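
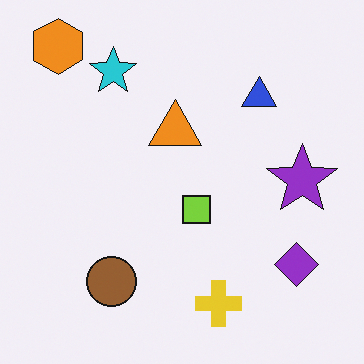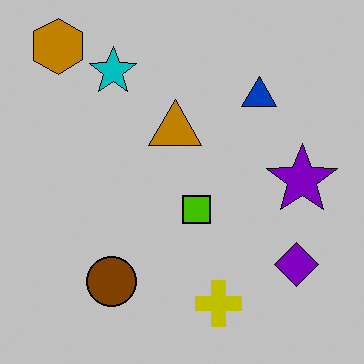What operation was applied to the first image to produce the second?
It was heavily posterized to just a handful of flat colors.

Each flat color has snapped to a coarser quantized level — most visibly, the near-white background has dropped to a flat grey.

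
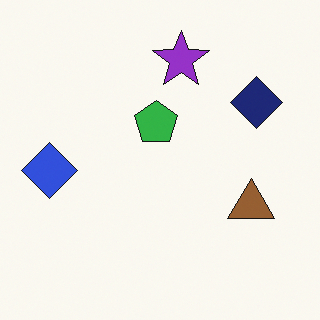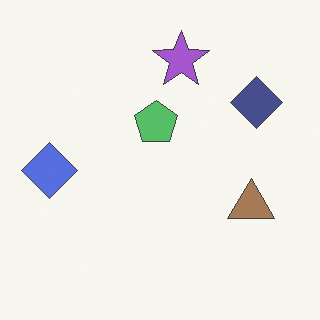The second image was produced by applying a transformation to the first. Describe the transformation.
Given slightly reduced contrast.

Tones are pushed toward mid-grey across the whole image — a global contrast change.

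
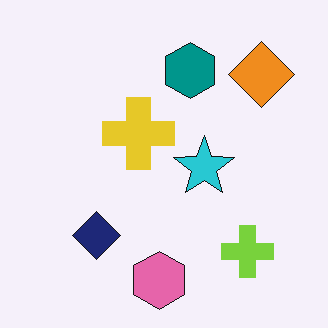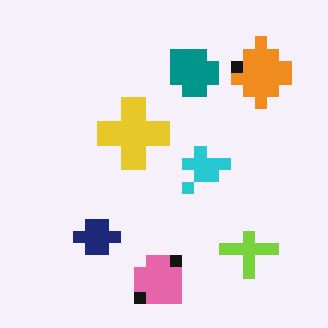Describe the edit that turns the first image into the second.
The transformation is: coarsely pixelated.

Shapes are reduced to large square blocks; fine edges and outlines are lost — a downscale-then-upscale (mosaic) effect.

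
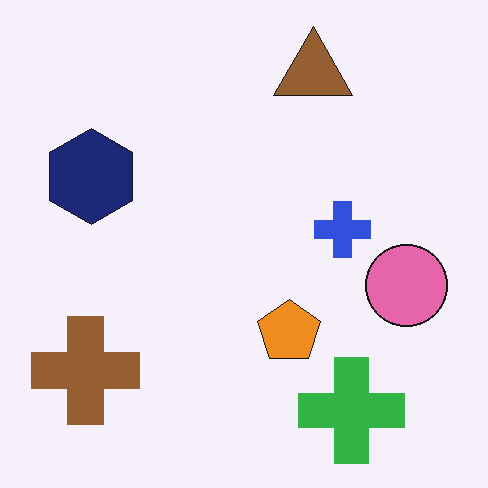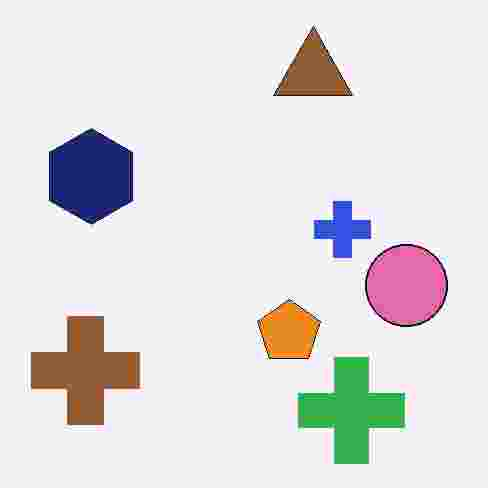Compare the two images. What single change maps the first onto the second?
The image was heavily JPEG-compressed with obvious blocking artifacts.

Blocky 8×8 compression artifacts appear around shape edges and the flat background shows ringing — characteristic JPEG degradation.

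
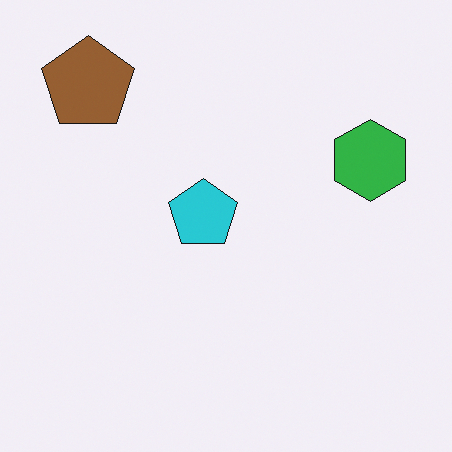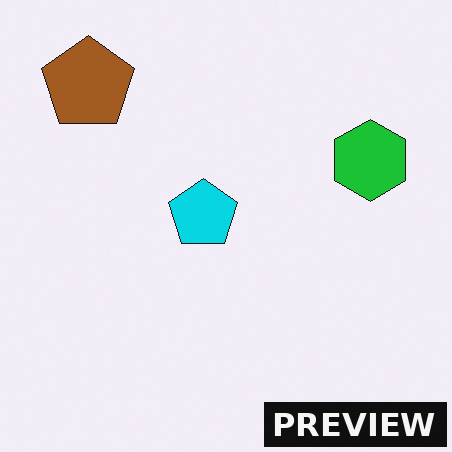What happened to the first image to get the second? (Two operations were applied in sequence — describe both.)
It was slightly oversaturated, then watermarked with the text "PREVIEW" in the lower-right corner.

All colors are more vivid — a global saturation change. A dark label reading "PREVIEW" appears in the lower-right corner.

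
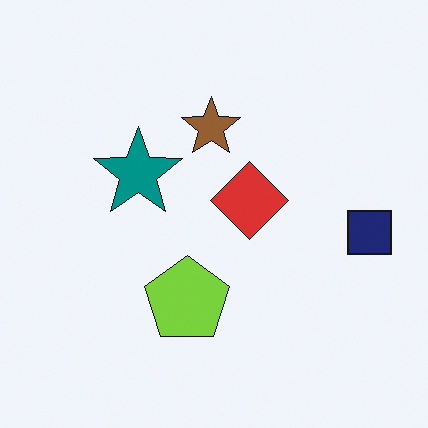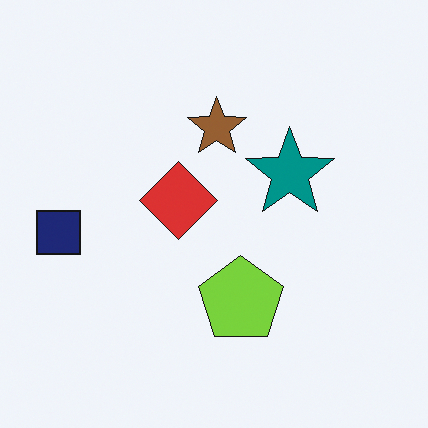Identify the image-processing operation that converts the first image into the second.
It was flipped horizontally (left ↔ right).

The navy square is in the right of the first image and the left of the second — shapes on opposite sides of the vertical midline have swapped in a mirror flip.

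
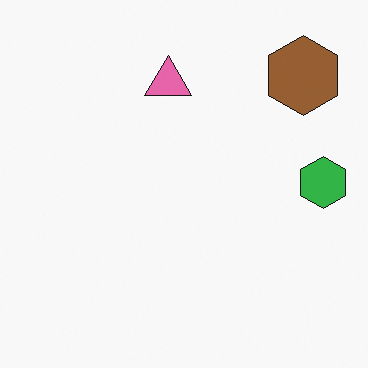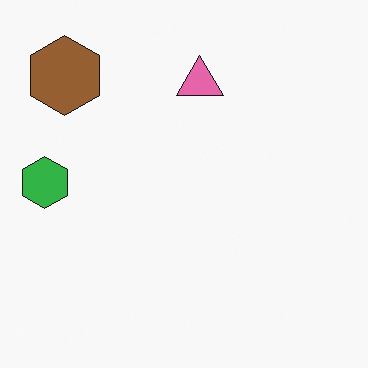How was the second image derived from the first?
Flipped horizontally (left ↔ right).

The green hexagon is in the right of the first image and the left of the second — shapes on opposite sides of the vertical midline have swapped in a mirror flip.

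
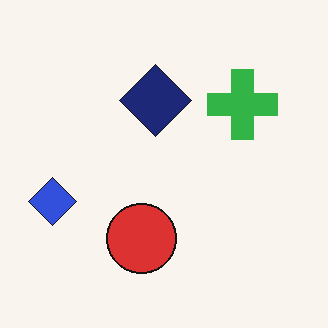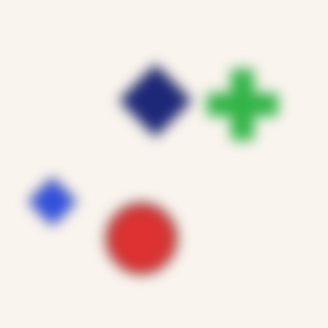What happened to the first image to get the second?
The image was strongly gaussian-blurred.

Shape edges and outlines are uniformly softened across the whole image.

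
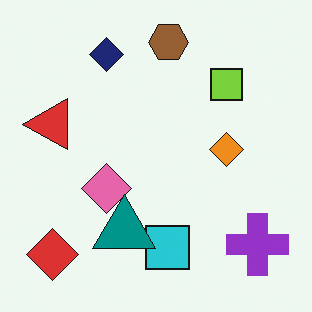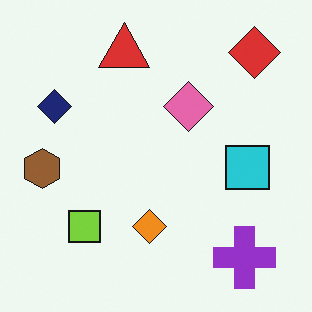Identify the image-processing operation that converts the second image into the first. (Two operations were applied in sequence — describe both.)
The image was transposed (reflected across the top-left ↔ bottom-right diagonal), then overlaid with an additional teal triangle.

Shapes have swapped their row and column positions — what was in the top-right is now in the bottom-left — a diagonal reflection. A teal triangle appears in the first image that is absent from the second.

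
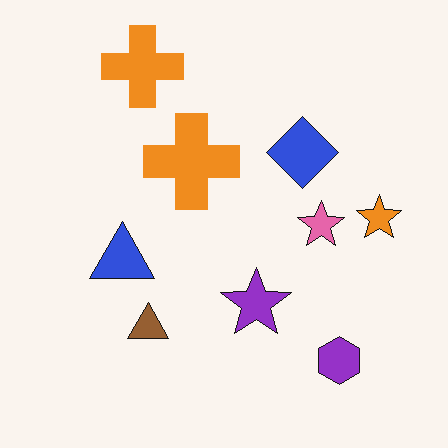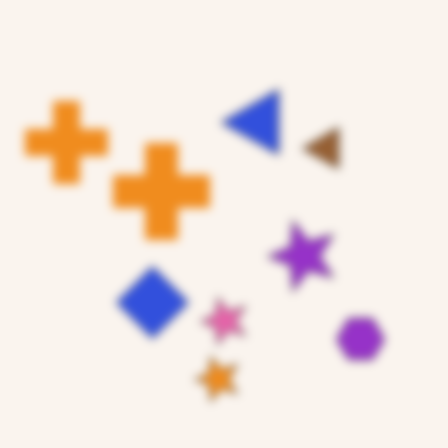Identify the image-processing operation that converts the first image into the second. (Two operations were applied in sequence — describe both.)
Strongly gaussian-blurred, then transposed (reflected across the top-left ↔ bottom-right diagonal).

Shape edges and outlines are uniformly softened across the whole image. Shapes have swapped their row and column positions — what was in the top-right is now in the bottom-left — a diagonal reflection.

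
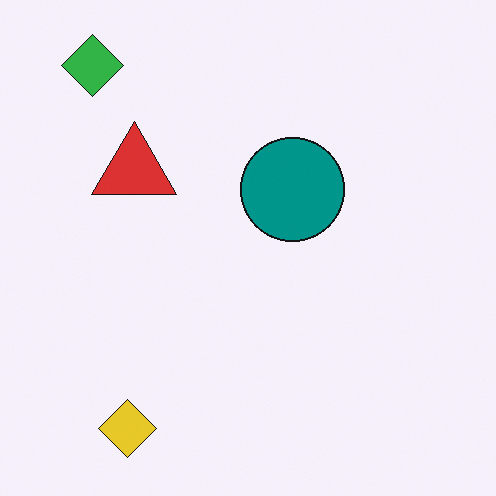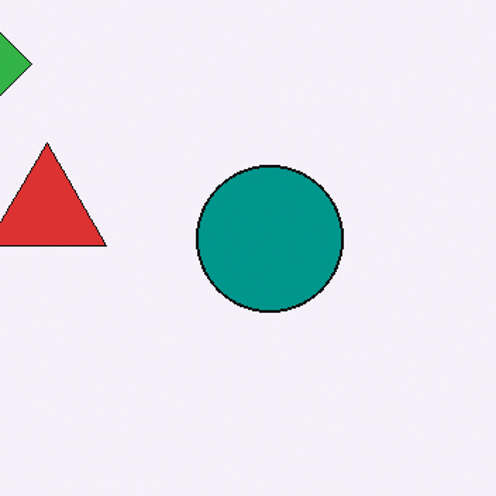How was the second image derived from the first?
This is the original image cropped slightly and scaled back up.

The visible shapes are larger and the field of view is narrower; shapes near the original edges may be partly or wholly outside the frame — a crop-and-rescale.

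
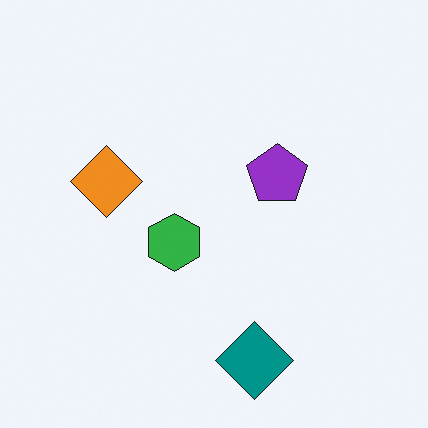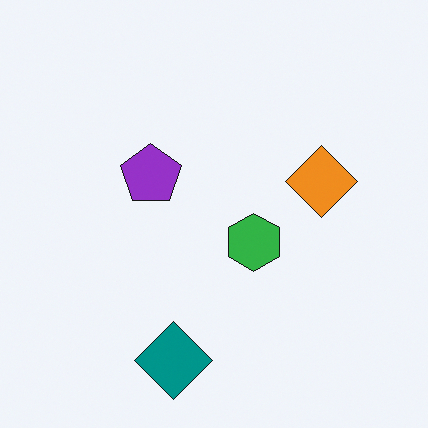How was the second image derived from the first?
The image was flipped horizontally (left ↔ right).

The orange diamond is in the left of the first image and the right of the second — shapes on opposite sides of the vertical midline have swapped in a mirror flip.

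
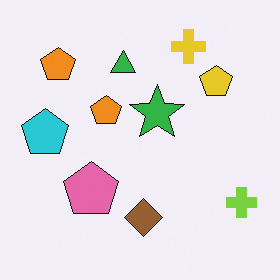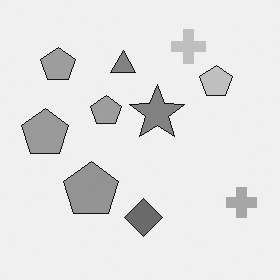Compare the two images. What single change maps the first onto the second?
Converted to grayscale.

All color is removed — every shape is now a shade of grey.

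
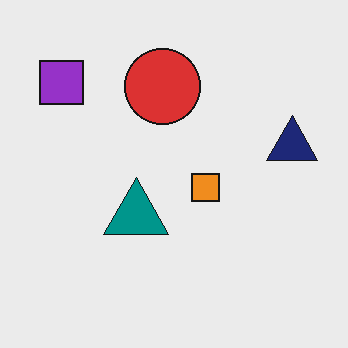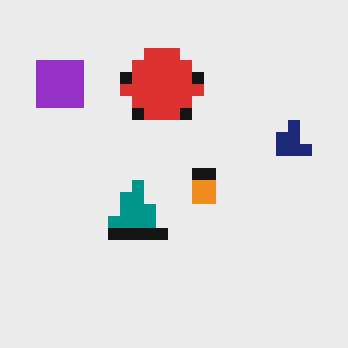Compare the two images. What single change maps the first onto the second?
The second image is the first coarsely pixelated.

Shapes are reduced to large square blocks; fine edges and outlines are lost — a downscale-then-upscale (mosaic) effect.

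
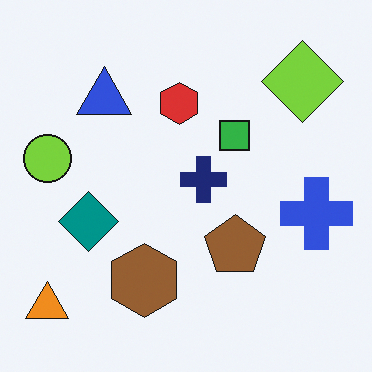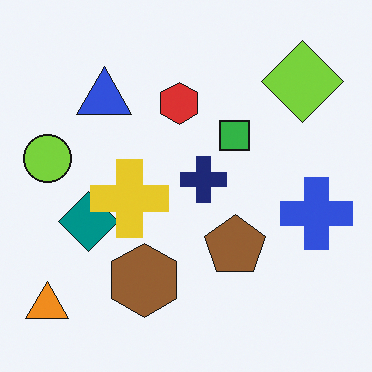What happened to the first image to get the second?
The image was overlaid with an additional yellow cross.

A yellow cross appears in the second image that is absent from the first.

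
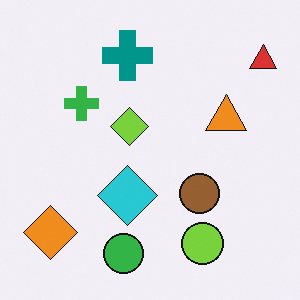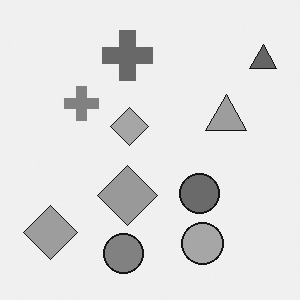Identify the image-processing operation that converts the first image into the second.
The transformation is: converted to grayscale.

All color is removed — every shape is now a shade of grey.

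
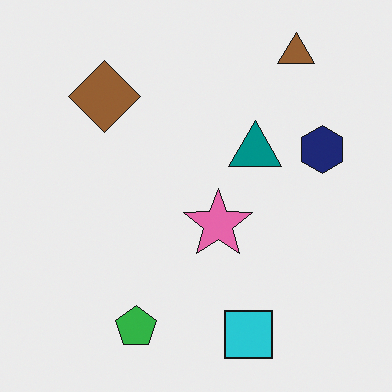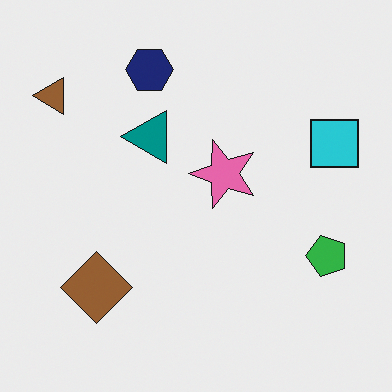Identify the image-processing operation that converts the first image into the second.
This is the original image rotated 90° counter-clockwise.

The brown triangle sits in the top-right of the first image and the top-left of the second — consistent with a whole-image 90° counter-clockwise rotation.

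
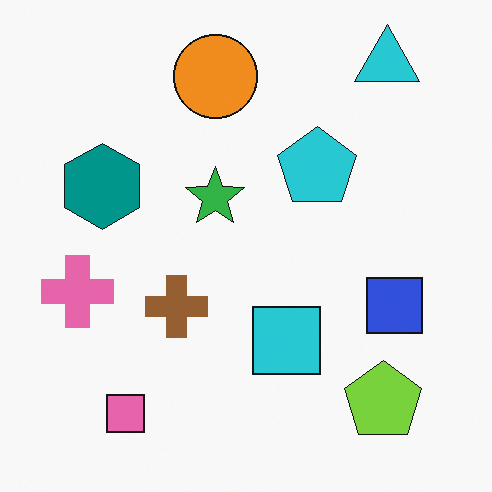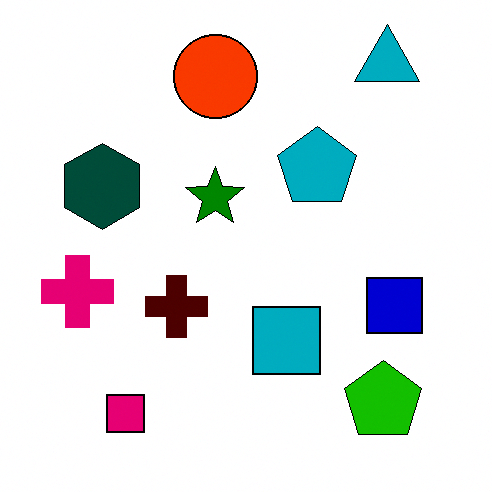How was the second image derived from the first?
The transformation is: given much higher contrast.

Tones are pushed away from mid-grey across the whole image — a global contrast change.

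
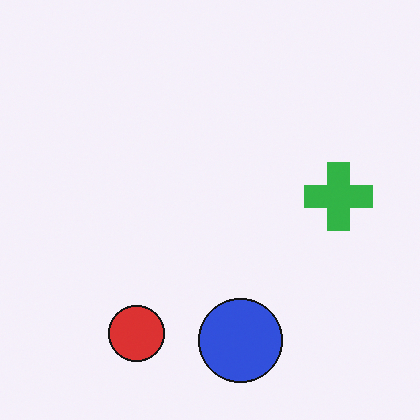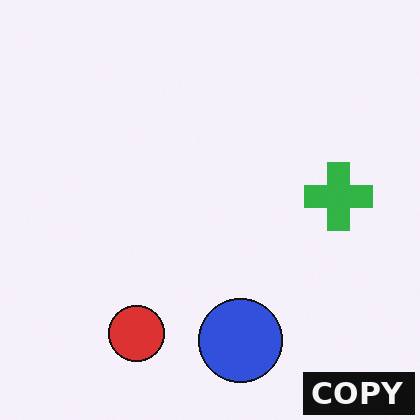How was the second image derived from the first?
The second image is the first watermarked with the text "COPY" in the lower-right corner.

A dark label reading "COPY" appears in the lower-right corner.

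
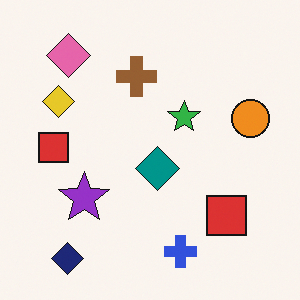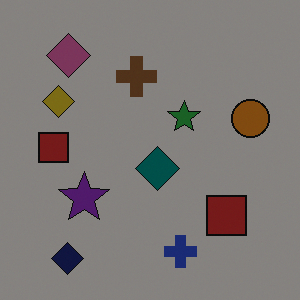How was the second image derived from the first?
The second image is the first darkened a lot.

Every pixel — background and shapes alike — is uniformly darkened.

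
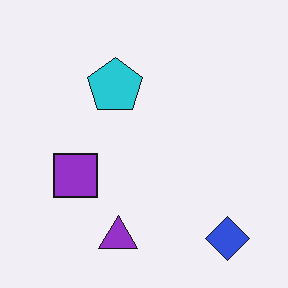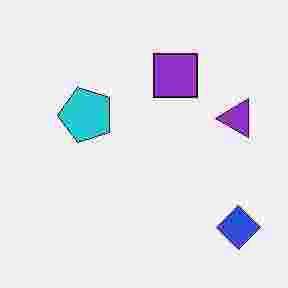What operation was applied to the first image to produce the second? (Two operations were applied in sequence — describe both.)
This is the original image degraded with heavy JPEG compression, then transposed (reflected across the top-left ↔ bottom-right diagonal).

Blocky 8×8 compression artifacts appear around shape edges and the flat background shows ringing — characteristic JPEG degradation. Shapes have swapped their row and column positions — what was in the top-right is now in the bottom-left — a diagonal reflection.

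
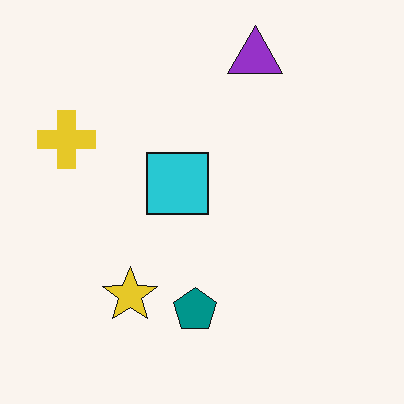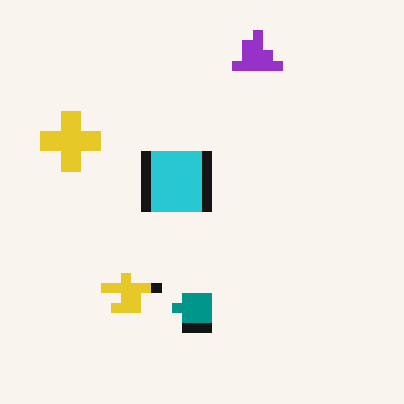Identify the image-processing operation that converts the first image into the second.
The transformation is: coarsely pixelated.

Shapes are reduced to large square blocks; fine edges and outlines are lost — a downscale-then-upscale (mosaic) effect.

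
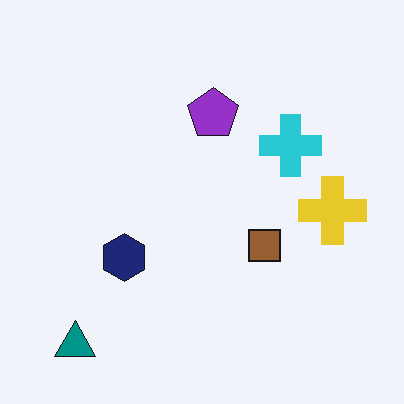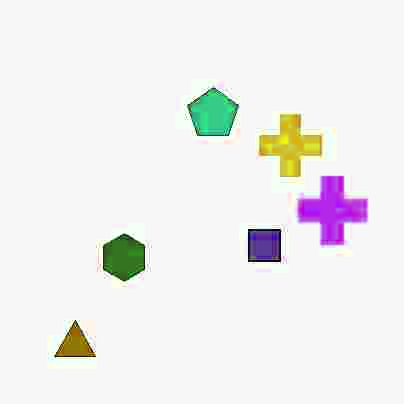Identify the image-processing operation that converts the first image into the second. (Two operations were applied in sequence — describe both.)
The second image is the first degraded with heavy JPEG compression, then hue-shifted by a large amount.

Blocky 8×8 compression artifacts appear around shape edges and the flat background shows ringing — characteristic JPEG degradation. Every shape's color has rotated by the same amount around the hue wheel — a uniform hue shift.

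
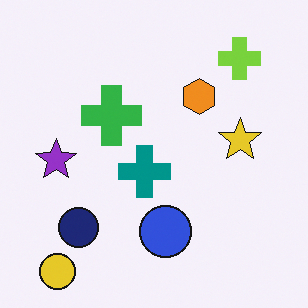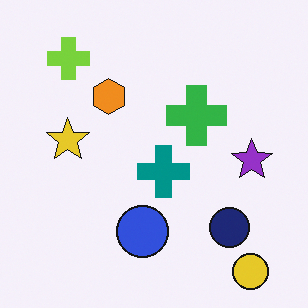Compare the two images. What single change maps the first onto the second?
The second image is the first flipped horizontally (left ↔ right).

The purple star is in the left of the first image and the right of the second — shapes on opposite sides of the vertical midline have swapped in a mirror flip.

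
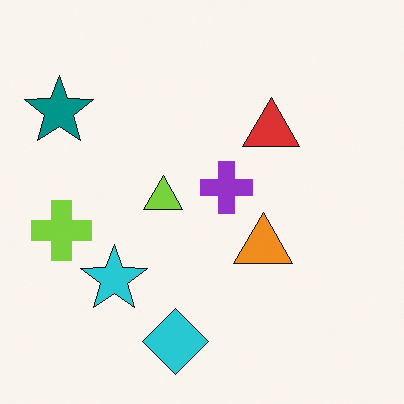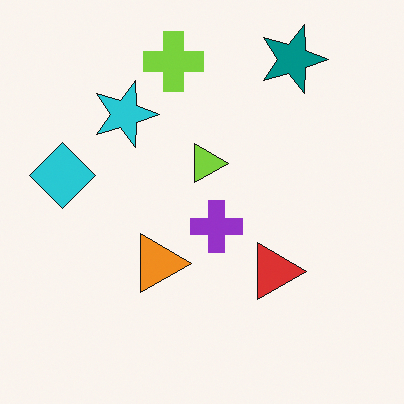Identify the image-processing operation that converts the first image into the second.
The transformation is: rotated 90° clockwise.

The teal star sits in the top-left of the first image and the top-right of the second — consistent with a whole-image 90° clockwise rotation.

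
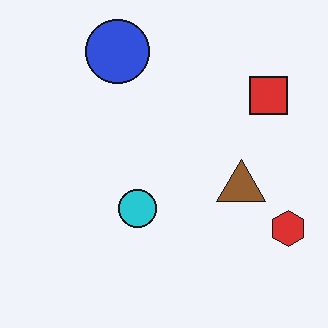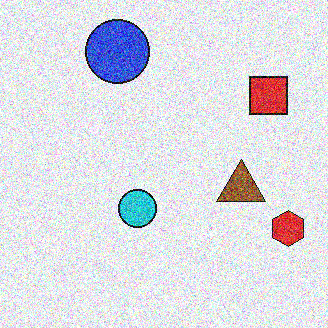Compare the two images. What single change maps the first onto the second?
It was degraded with strong gaussian noise.

Random speckle covers the whole image, including the flat background.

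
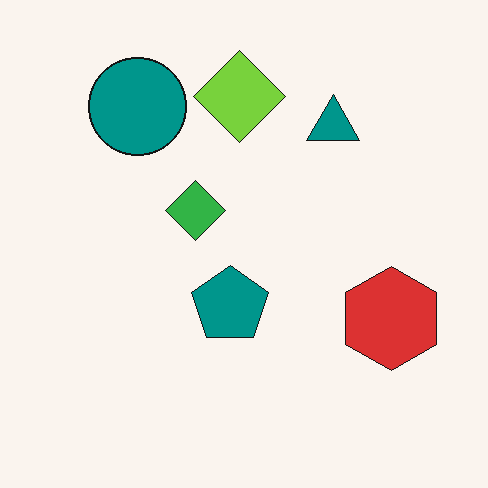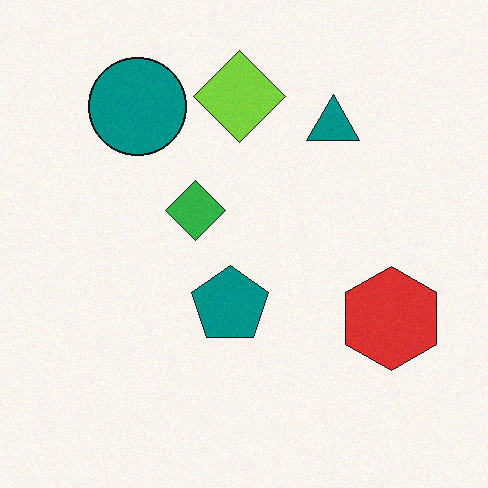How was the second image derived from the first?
It was degraded with light additive noise.

Random speckle covers the whole image, including the flat background.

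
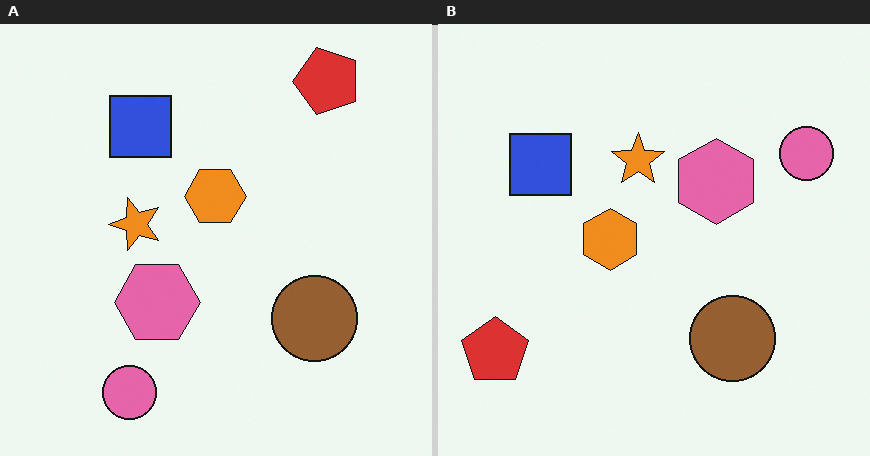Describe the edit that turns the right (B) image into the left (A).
The left (A) image is the right (B) transposed (reflected across the top-left ↔ bottom-right diagonal).

Shapes have swapped their row and column positions — what was in the top-right is now in the bottom-left — a diagonal reflection.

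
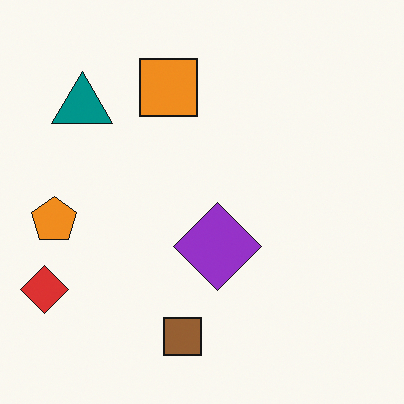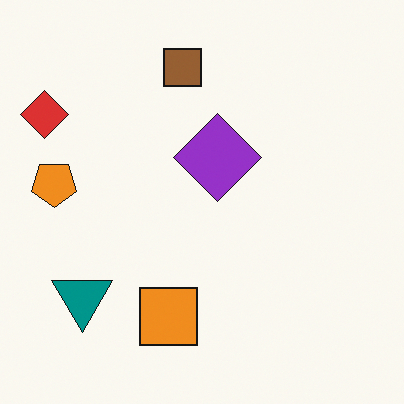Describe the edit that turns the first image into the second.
The image was flipped vertically (top ↔ bottom).

The brown square is in the bottom of the first image and the top of the second — shapes on opposite sides of the horizontal midline have swapped in a mirror flip.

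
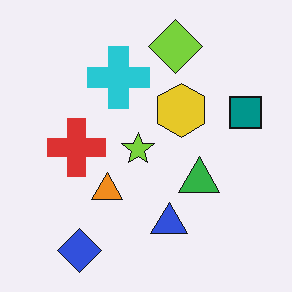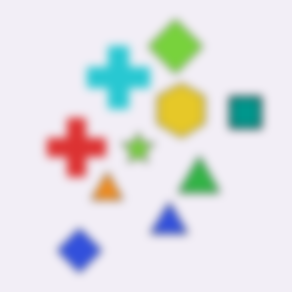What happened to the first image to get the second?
The image was noticeably gaussian-blurred.

Shape edges and outlines are uniformly softened across the whole image.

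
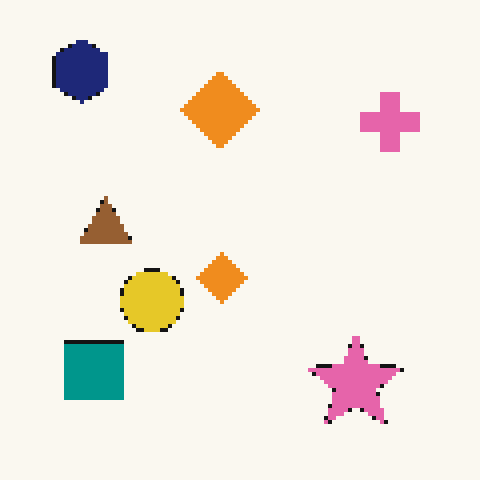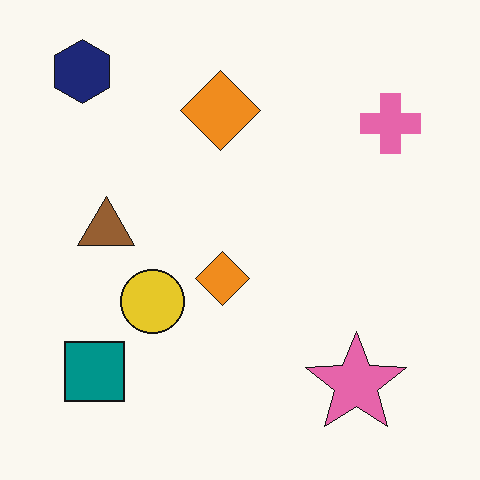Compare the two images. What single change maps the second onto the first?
The image was mildly pixelated.

Shapes are reduced to large square blocks; fine edges and outlines are lost — a downscale-then-upscale (mosaic) effect.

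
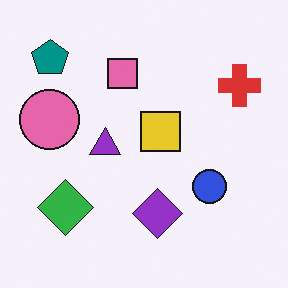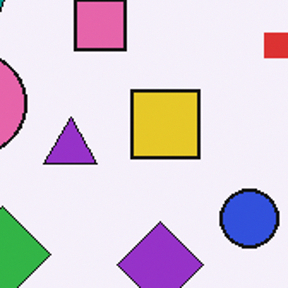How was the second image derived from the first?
It was cropped to a noticeably smaller region and rescaled.

The visible shapes are larger and the field of view is narrower; shapes near the original edges may be partly or wholly outside the frame — a crop-and-rescale.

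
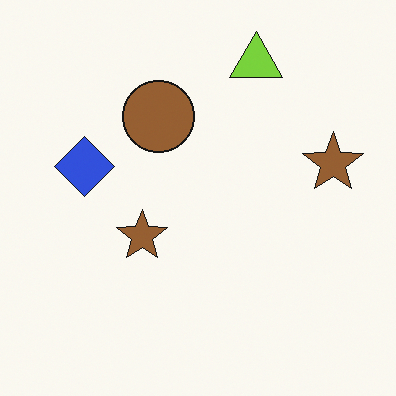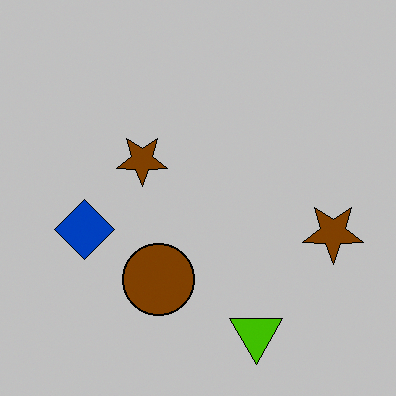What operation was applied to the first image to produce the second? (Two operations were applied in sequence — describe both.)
It was aggressively posterized, then flipped vertically (top ↔ bottom).

Each flat color has snapped to a coarser quantized level — most visibly, the near-white background has dropped to a flat grey. The lime triangle is in the top of the first image and the bottom of the second — shapes on opposite sides of the horizontal midline have swapped in a mirror flip.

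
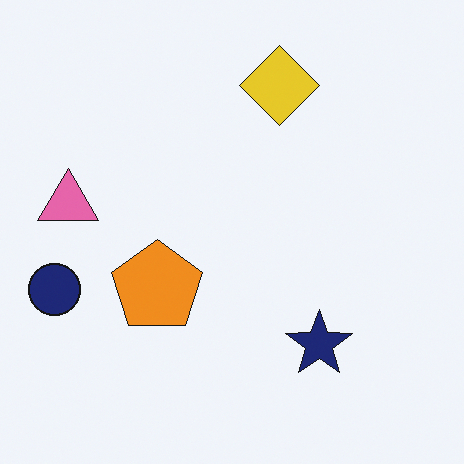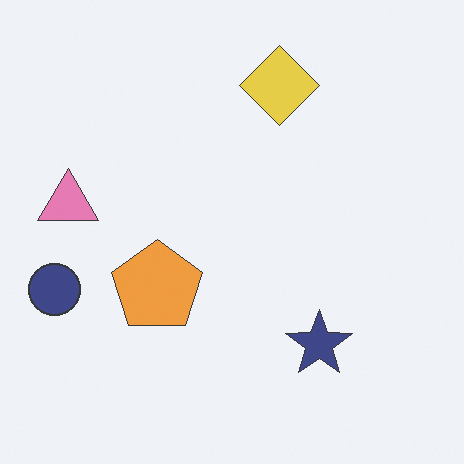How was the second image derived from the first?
Given slightly reduced contrast.

Tones are pushed toward mid-grey across the whole image — a global contrast change.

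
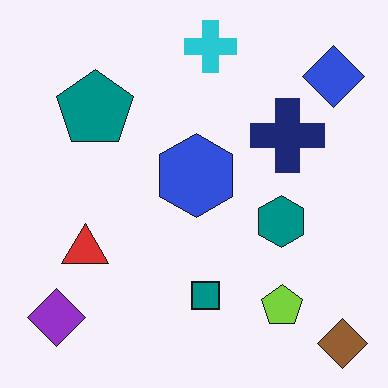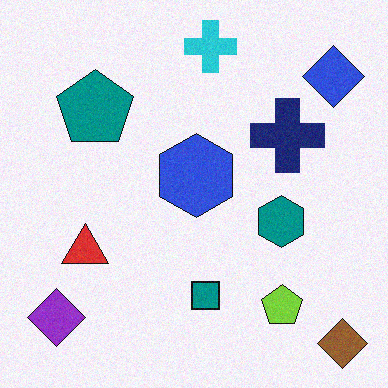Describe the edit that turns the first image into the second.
It was degraded with a light layer of grain.

Random speckle covers the whole image, including the flat background.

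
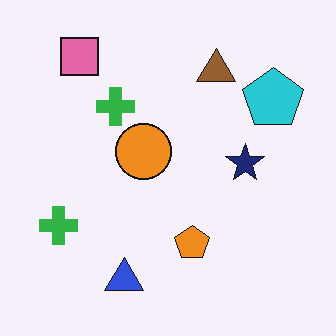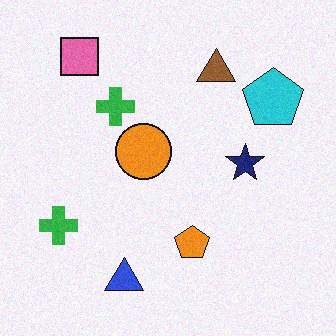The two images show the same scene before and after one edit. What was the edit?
The second image is the first degraded with subtle gaussian noise.

Random speckle covers the whole image, including the flat background.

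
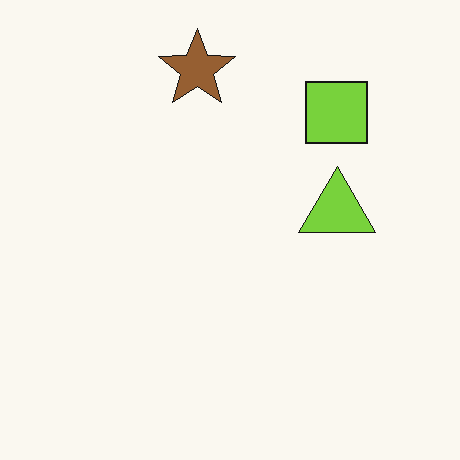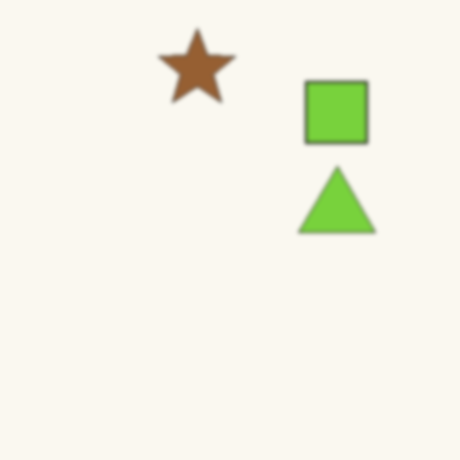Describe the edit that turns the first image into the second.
The second image is the first given a subtle gaussian blur.

Shape edges and outlines are uniformly softened across the whole image.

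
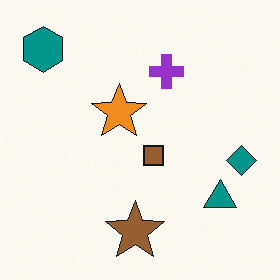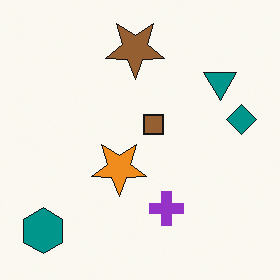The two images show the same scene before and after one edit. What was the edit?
It was flipped vertically (top ↔ bottom).

The teal hexagon is in the top-left of the first image and the bottom-left of the second — shapes on opposite sides of the horizontal midline have swapped in a mirror flip.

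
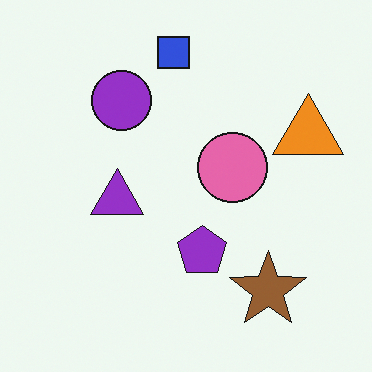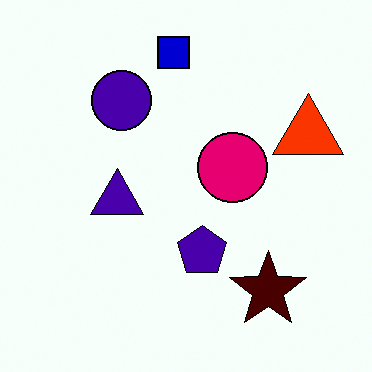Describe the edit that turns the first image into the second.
The image was given much higher contrast.

Tones are pushed away from mid-grey across the whole image — a global contrast change.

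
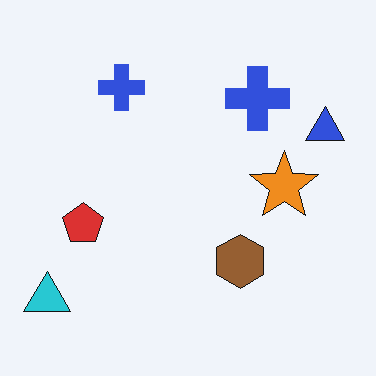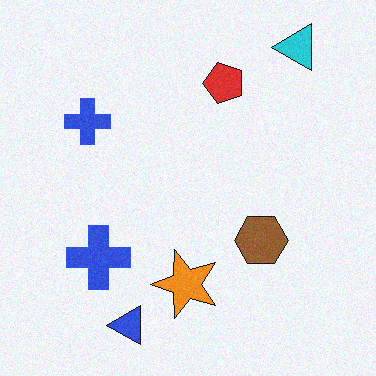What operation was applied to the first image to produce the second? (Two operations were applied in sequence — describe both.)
The transformation is: transposed (reflected across the top-left ↔ bottom-right diagonal), then degraded with light additive noise.

Shapes have swapped their row and column positions — what was in the top-right is now in the bottom-left — a diagonal reflection. Random speckle covers the whole image, including the flat background.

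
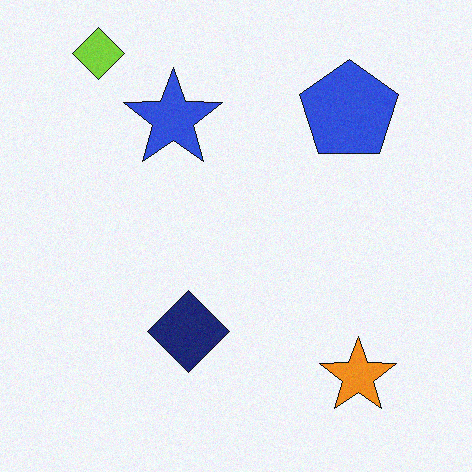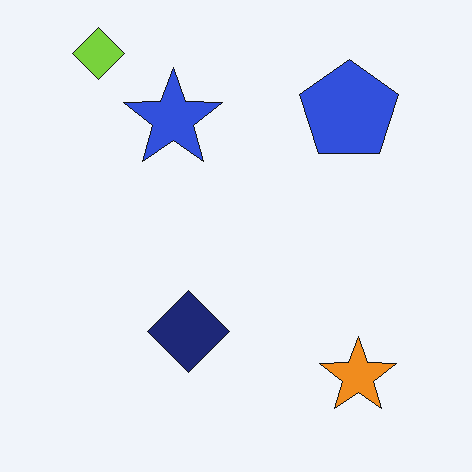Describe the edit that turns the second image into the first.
The image was degraded with light additive noise.

Random speckle covers the whole image, including the flat background.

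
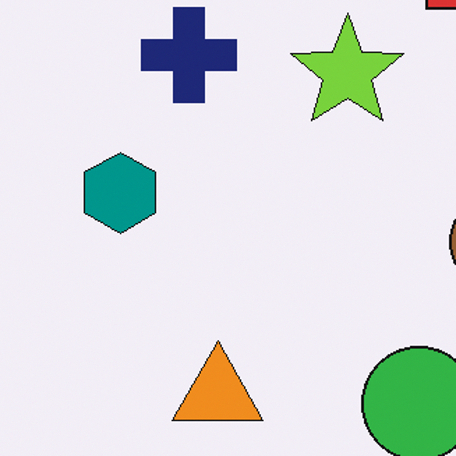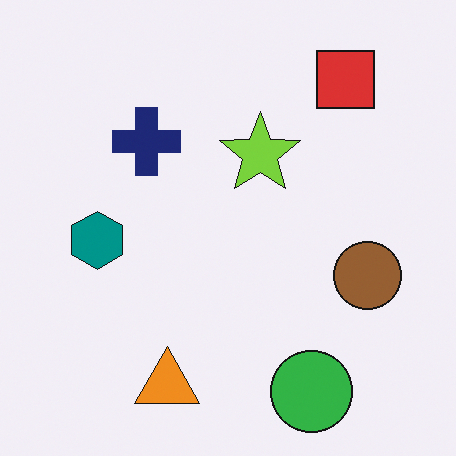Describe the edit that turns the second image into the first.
The first image is the second cropped slightly and scaled back up.

The visible shapes are larger and the field of view is narrower; shapes near the original edges may be partly or wholly outside the frame — a crop-and-rescale.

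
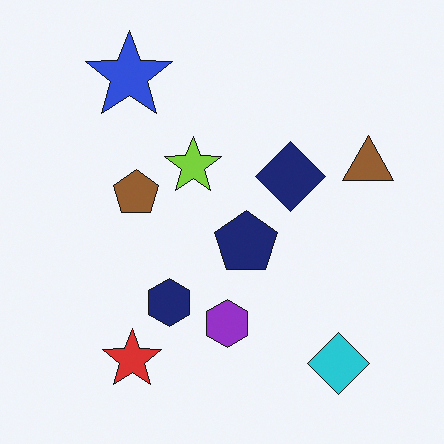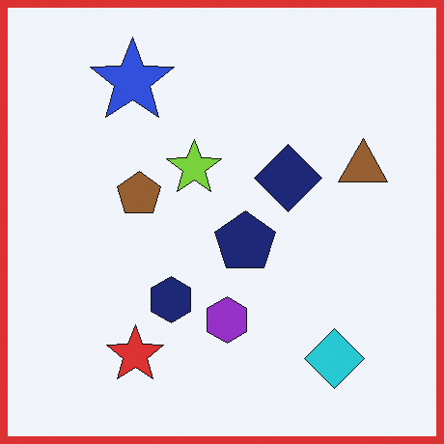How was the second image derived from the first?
It was framed with a red border.

A solid red frame runs around the edge of the second image, with the content slightly shrunk inside it.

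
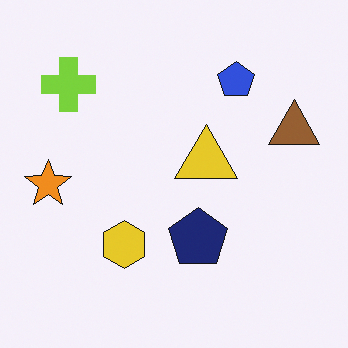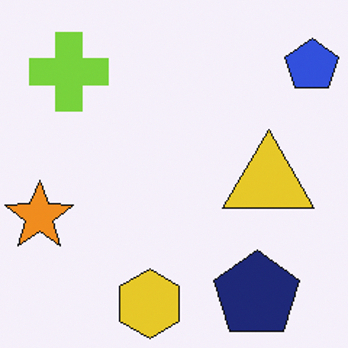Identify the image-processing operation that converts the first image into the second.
It was cropped slightly and scaled back up.

The visible shapes are larger and the field of view is narrower; shapes near the original edges may be partly or wholly outside the frame — a crop-and-rescale.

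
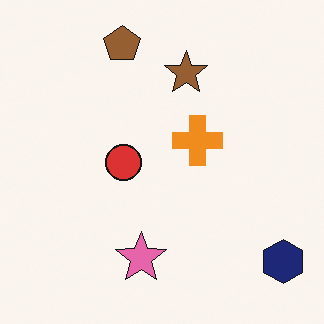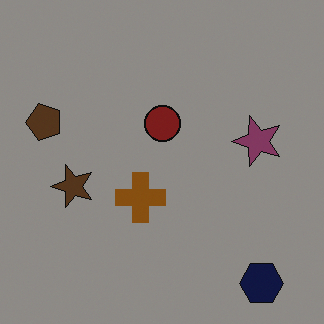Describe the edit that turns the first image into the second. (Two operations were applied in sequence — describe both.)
The image was transposed (reflected across the top-left ↔ bottom-right diagonal), then noticeably darkened.

Shapes have swapped their row and column positions — what was in the top-right is now in the bottom-left — a diagonal reflection. Every pixel — background and shapes alike — is uniformly darkened.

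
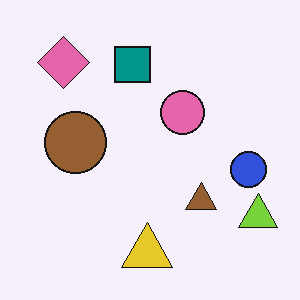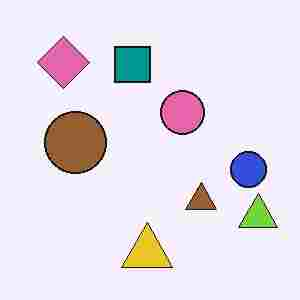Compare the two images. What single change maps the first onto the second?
The image was degraded with heavy JPEG compression.

Blocky 8×8 compression artifacts appear around shape edges and the flat background shows ringing — characteristic JPEG degradation.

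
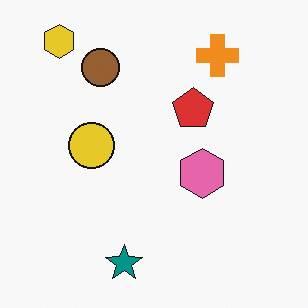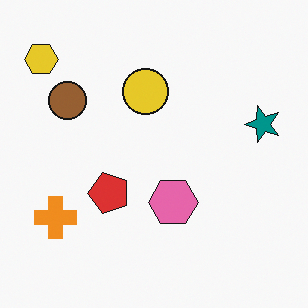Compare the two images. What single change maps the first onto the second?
The second image is the first transposed (reflected across the top-left ↔ bottom-right diagonal).

Shapes have swapped their row and column positions — what was in the top-right is now in the bottom-left — a diagonal reflection.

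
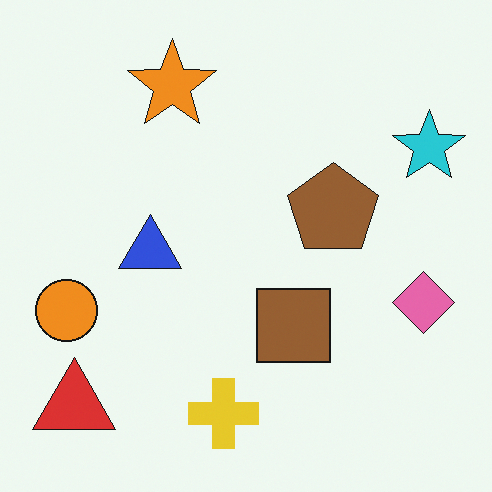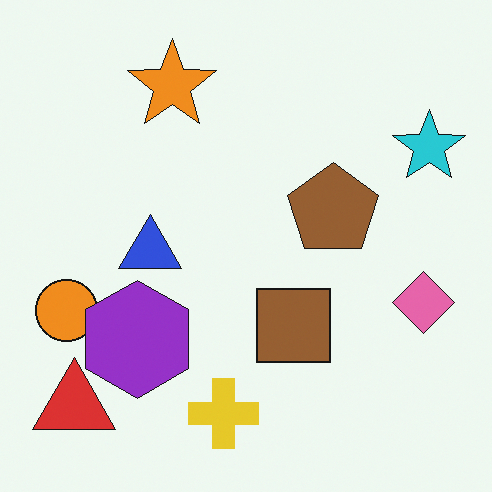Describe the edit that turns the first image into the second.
The image was overlaid with an additional purple hexagon.

A purple hexagon appears in the second image that is absent from the first.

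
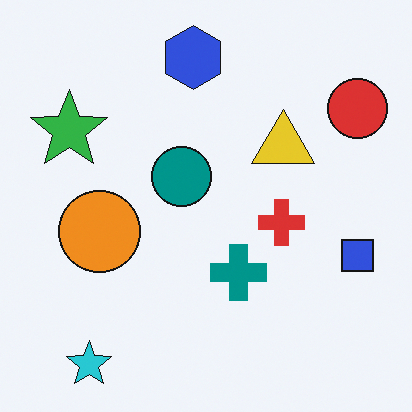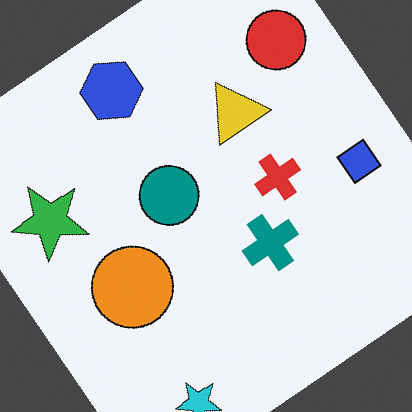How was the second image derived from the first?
It was rotated counter-clockwise by a large amount — several tens of degrees.

Every shape is tilted by the same angle and the image corners show triangular fill wedges — a whole-image rotation by a non-right angle.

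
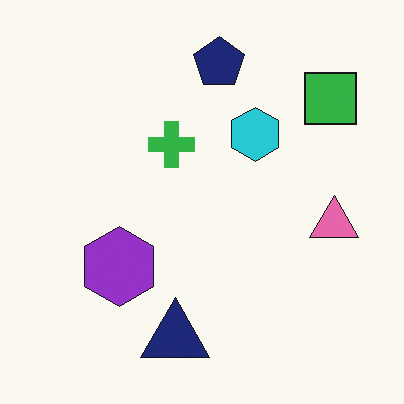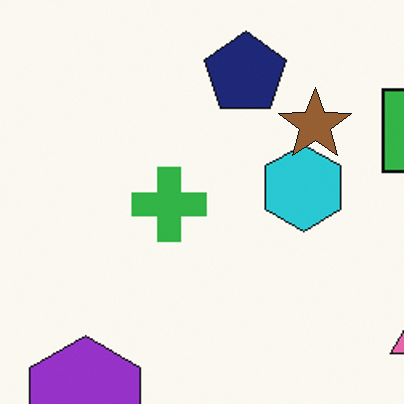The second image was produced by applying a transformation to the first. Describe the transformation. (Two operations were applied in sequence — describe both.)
This is the original image cropped slightly and scaled back up, then overlaid with an additional brown star.

The visible shapes are larger and the field of view is narrower; shapes near the original edges may be partly or wholly outside the frame — a crop-and-rescale. A brown star appears in the second image that is absent from the first.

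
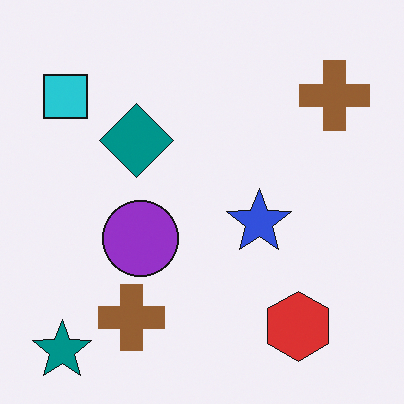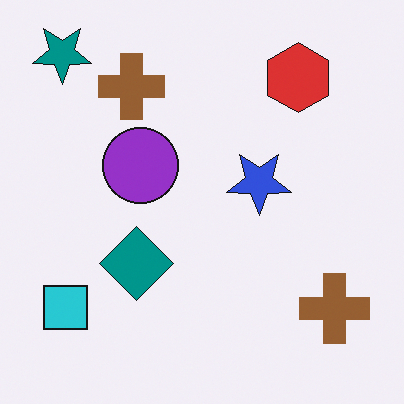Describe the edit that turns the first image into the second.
It was flipped vertically (top ↔ bottom).

The teal star is in the bottom-left of the first image and the top-left of the second — shapes on opposite sides of the horizontal midline have swapped in a mirror flip.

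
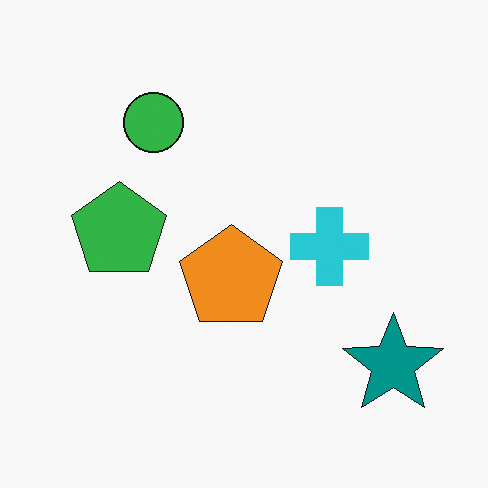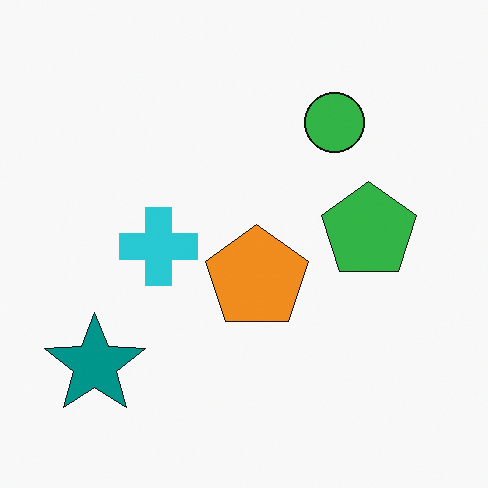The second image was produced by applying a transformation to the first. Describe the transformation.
The second image is the first flipped horizontally (left ↔ right).

The teal star is in the bottom-right of the first image and the bottom-left of the second — shapes on opposite sides of the vertical midline have swapped in a mirror flip.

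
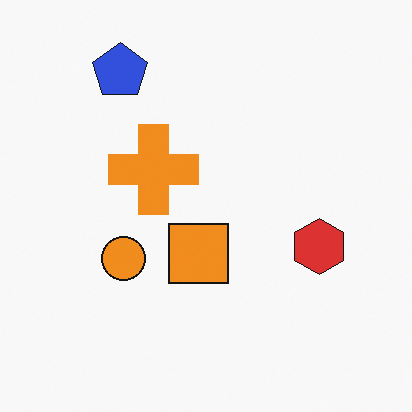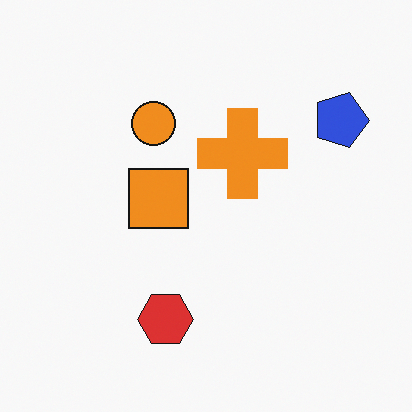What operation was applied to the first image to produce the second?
Rotated 90° clockwise.

The blue pentagon sits in the top-left of the first image and the top-right of the second — consistent with a whole-image 90° clockwise rotation.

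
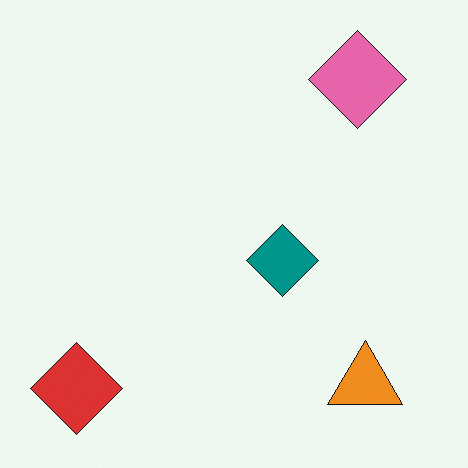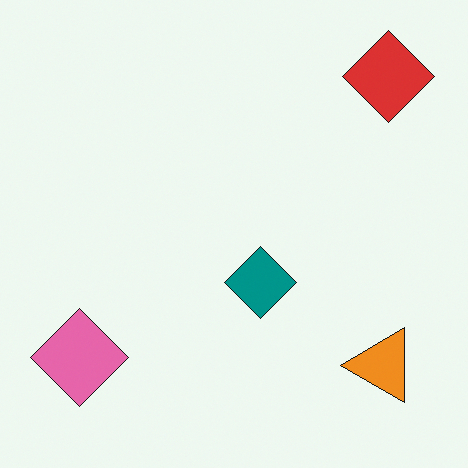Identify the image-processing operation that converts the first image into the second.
The image was transposed (reflected across the top-left ↔ bottom-right diagonal).

Shapes have swapped their row and column positions — what was in the top-right is now in the bottom-left — a diagonal reflection.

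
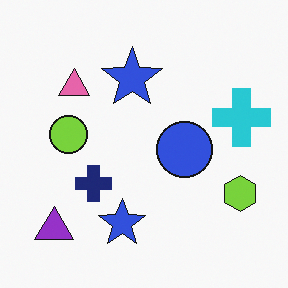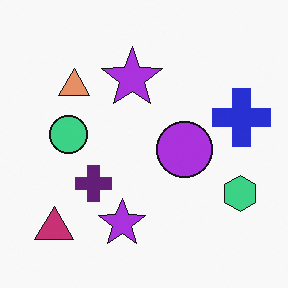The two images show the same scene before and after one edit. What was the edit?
The transformation is: hue-shifted by a small amount.

Every shape's color has rotated by the same amount around the hue wheel — a uniform hue shift.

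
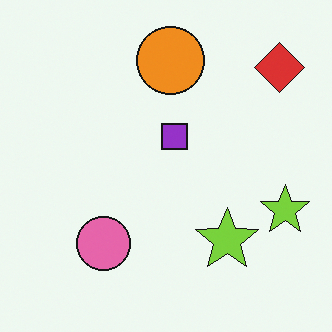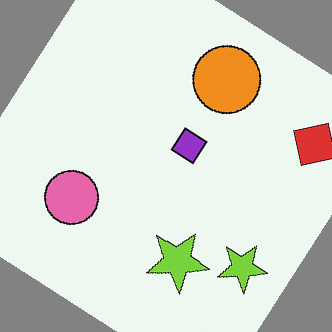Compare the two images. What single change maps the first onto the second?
The second image is the first rotated clockwise by a large amount — several tens of degrees.

Every shape is tilted by the same angle and the image corners show triangular fill wedges — a whole-image rotation by a non-right angle.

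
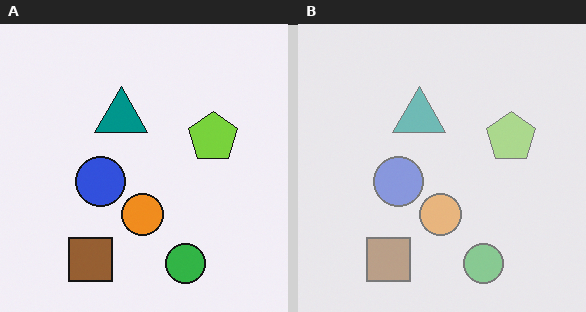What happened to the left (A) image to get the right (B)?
It was given much lower contrast.

Tones are pushed toward mid-grey across the whole image — a global contrast change.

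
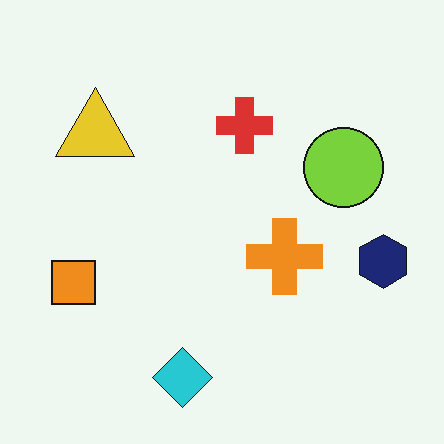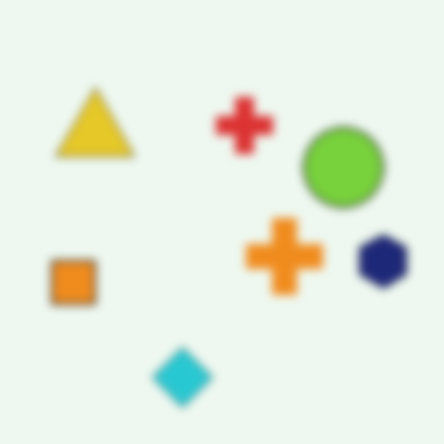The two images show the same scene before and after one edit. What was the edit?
Noticeably gaussian-blurred.

Shape edges and outlines are uniformly softened across the whole image.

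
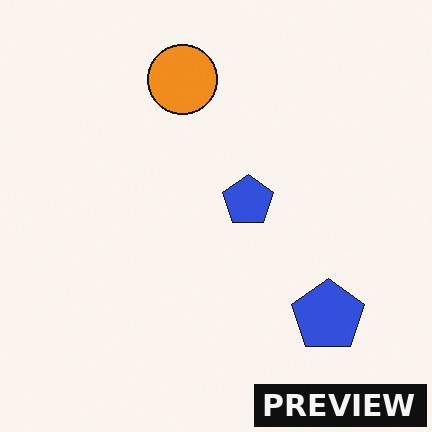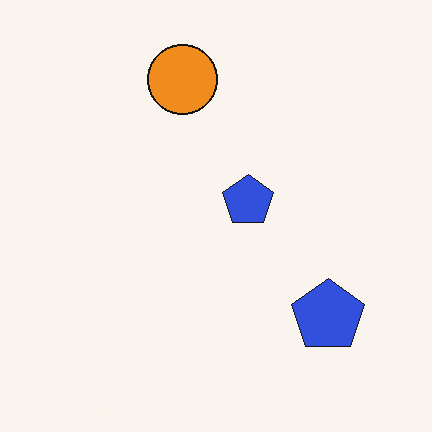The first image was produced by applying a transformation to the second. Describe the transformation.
Watermarked with the text "PREVIEW" in the lower-right corner.

A dark label reading "PREVIEW" appears in the lower-right corner.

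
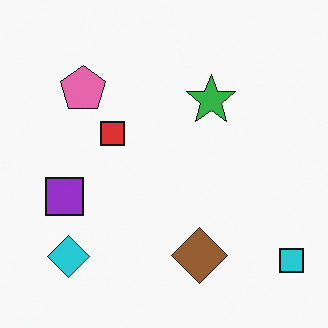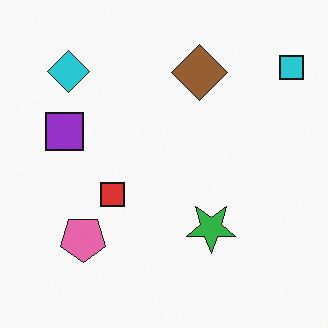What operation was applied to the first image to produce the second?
Flipped vertically (top ↔ bottom).

The cyan square is in the bottom-right of the first image and the top-right of the second — shapes on opposite sides of the horizontal midline have swapped in a mirror flip.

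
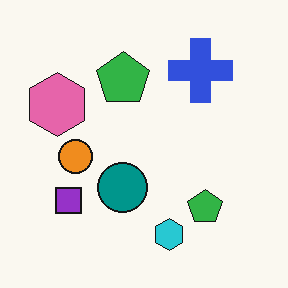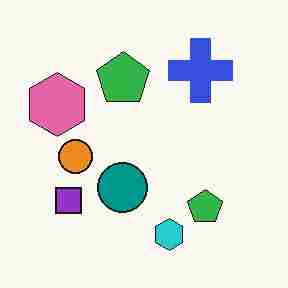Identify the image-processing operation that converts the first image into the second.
The second image is the first heavily JPEG-compressed with obvious blocking artifacts.

Blocky 8×8 compression artifacts appear around shape edges and the flat background shows ringing — characteristic JPEG degradation.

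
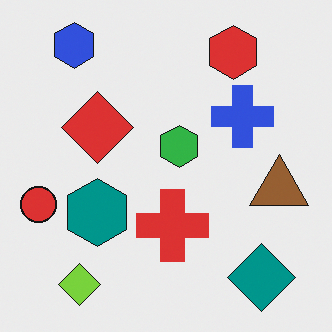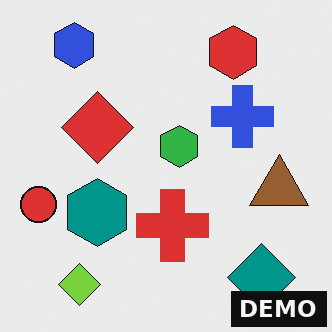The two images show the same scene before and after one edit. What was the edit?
Watermarked with the text "DEMO" in the lower-right corner.

A dark label reading "DEMO" appears in the lower-right corner.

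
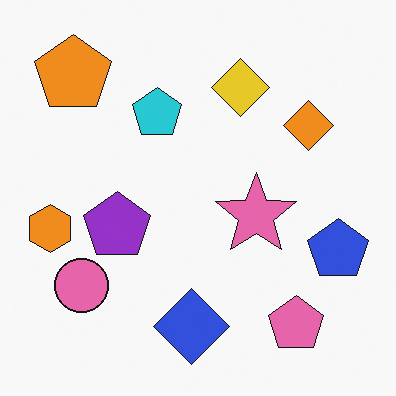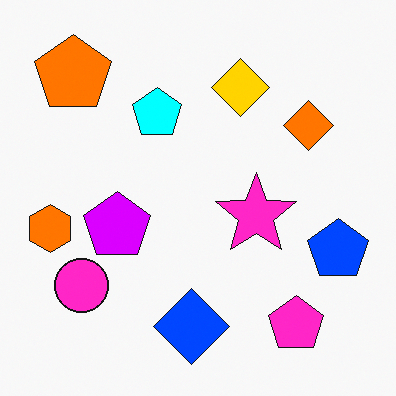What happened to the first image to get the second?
This is the original image made much more vivid (saturation change).

All colors are more vivid — a global saturation change.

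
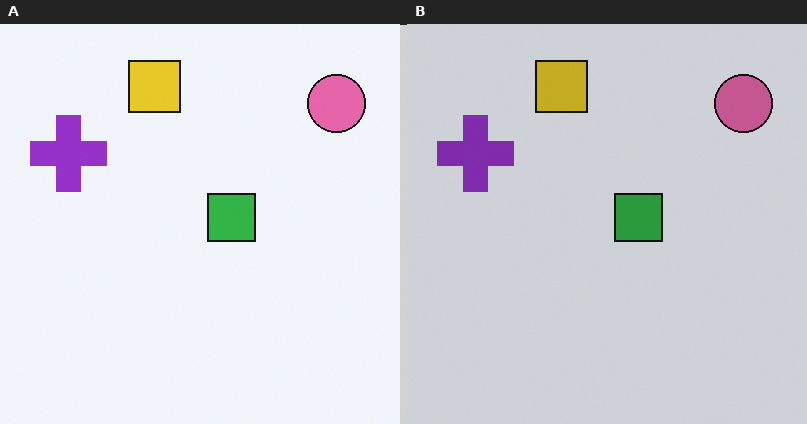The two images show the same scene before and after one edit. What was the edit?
The transformation is: darkened a little.

Every pixel — background and shapes alike — is uniformly darkened.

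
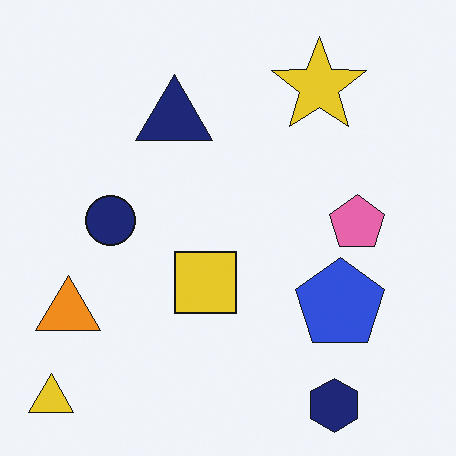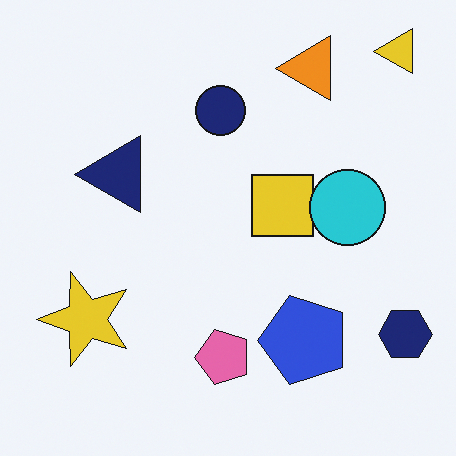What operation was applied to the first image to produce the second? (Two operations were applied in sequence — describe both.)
The second image is the first transposed (reflected across the top-left ↔ bottom-right diagonal), then overlaid with an additional cyan circle.

Shapes have swapped their row and column positions — what was in the top-right is now in the bottom-left — a diagonal reflection. A cyan circle appears in the second image that is absent from the first.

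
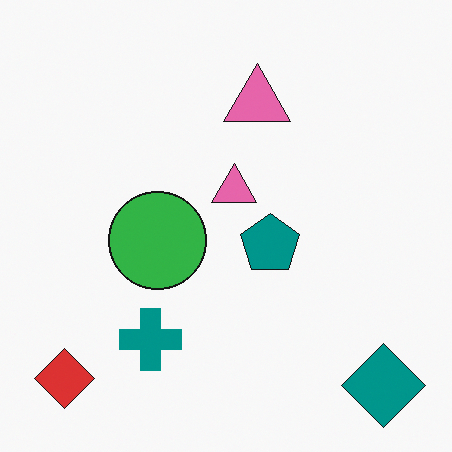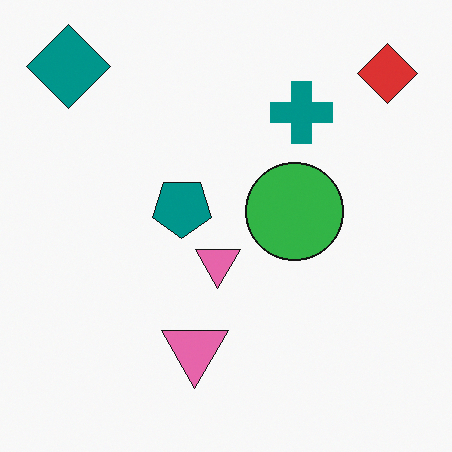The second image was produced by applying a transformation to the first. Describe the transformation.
Rotated 180°.

The teal diamond sits in the bottom-right of the first image and the top-left of the second — consistent with a whole-image 180° rotation.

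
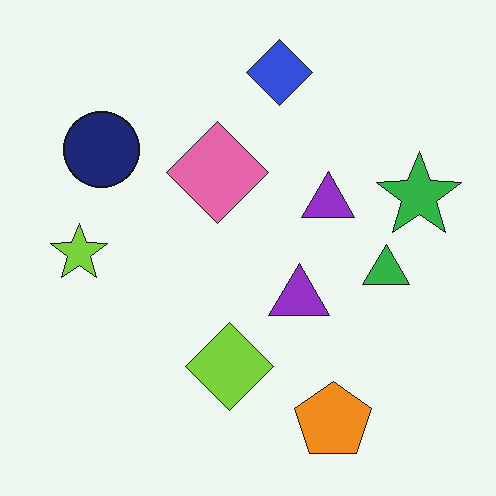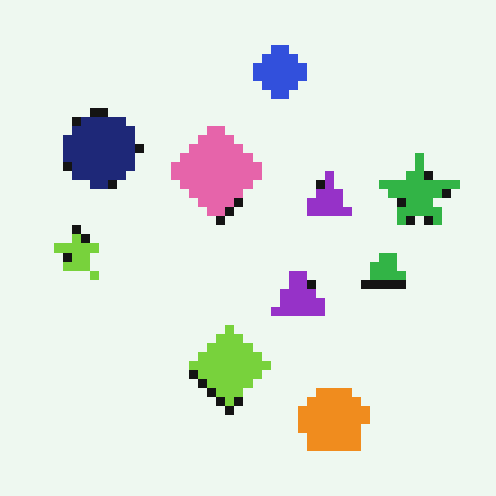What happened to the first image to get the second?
This is the original image coarsely pixelated.

Shapes are reduced to large square blocks; fine edges and outlines are lost — a downscale-then-upscale (mosaic) effect.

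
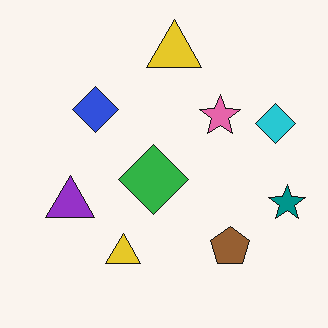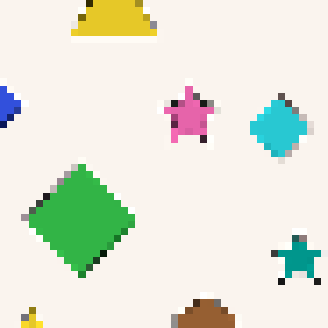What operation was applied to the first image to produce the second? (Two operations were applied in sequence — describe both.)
The image was cropped tightly and scaled back up, then moderately pixelated.

The visible shapes are larger and the field of view is narrower; shapes near the original edges may be partly or wholly outside the frame — a crop-and-rescale. Shapes are reduced to large square blocks; fine edges and outlines are lost — a downscale-then-upscale (mosaic) effect.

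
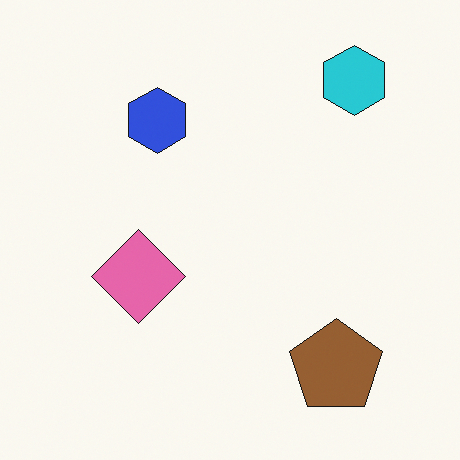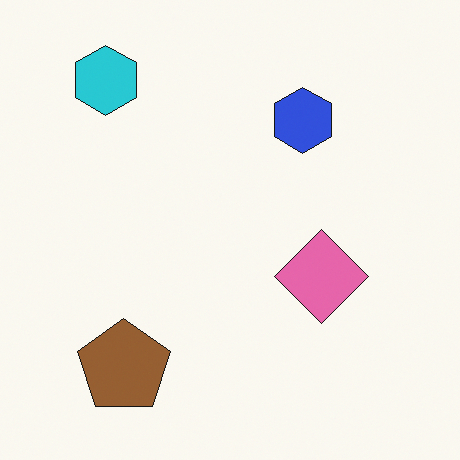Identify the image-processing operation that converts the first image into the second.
The image was flipped horizontally (left ↔ right).

The cyan hexagon is in the top-right of the first image and the top-left of the second — shapes on opposite sides of the vertical midline have swapped in a mirror flip.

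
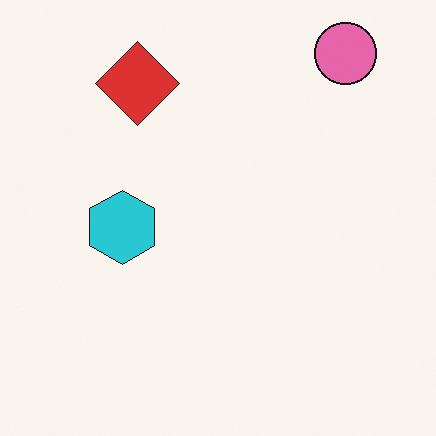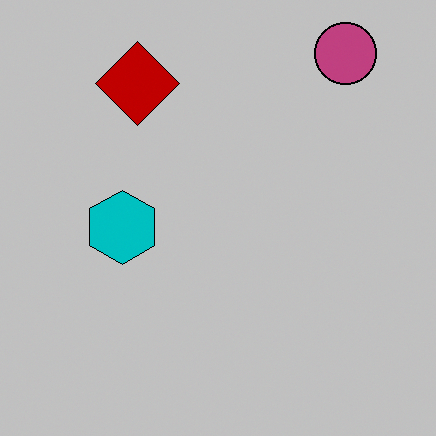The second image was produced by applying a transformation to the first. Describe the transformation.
The transformation is: heavily posterized to just a handful of flat colors.

Each flat color has snapped to a coarser quantized level — most visibly, the near-white background has dropped to a flat grey.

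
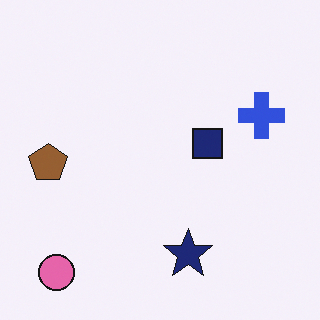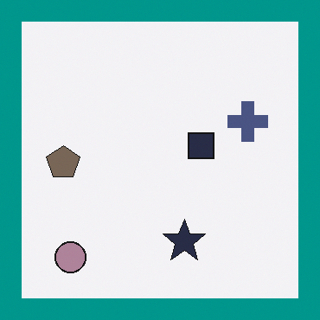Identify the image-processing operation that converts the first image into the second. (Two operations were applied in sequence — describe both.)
The image was heavily desaturated, then framed with a teal border.

All colors are more muted and greyish — a global saturation change. A solid teal frame runs around the edge of the second image, with the content slightly shrunk inside it.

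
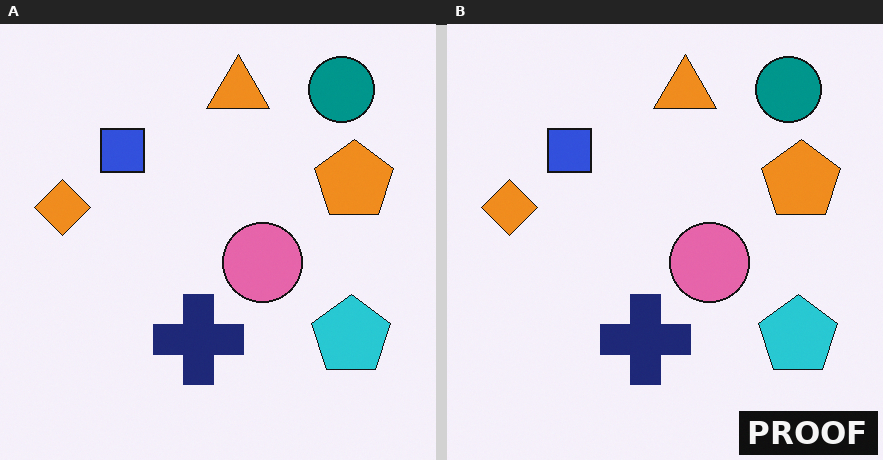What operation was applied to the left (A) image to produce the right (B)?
This is the original image watermarked with the text "PROOF" in the lower-right corner.

A dark label reading "PROOF" appears in the lower-right corner.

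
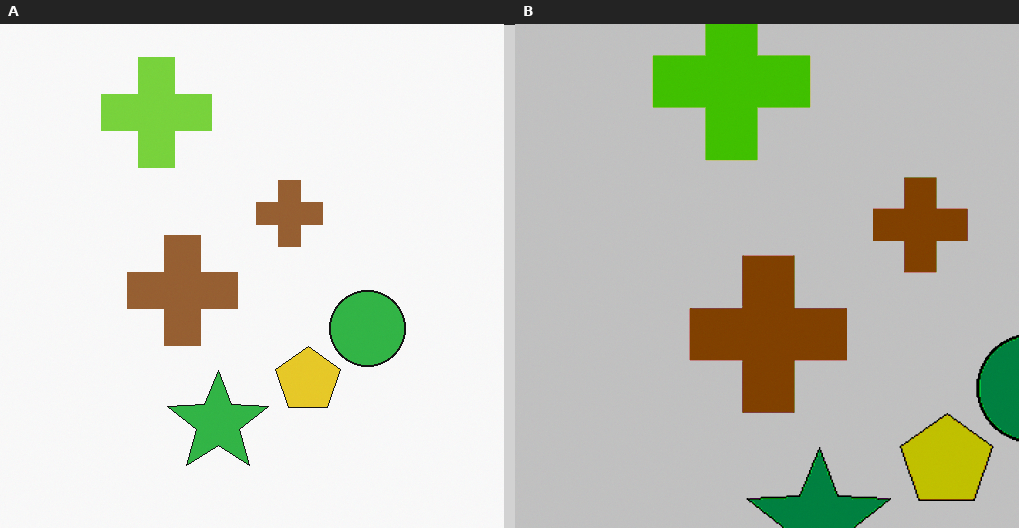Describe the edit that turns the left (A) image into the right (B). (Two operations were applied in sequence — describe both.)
The image was cropped slightly and scaled back up, then aggressively posterized.

The visible shapes are larger and the field of view is narrower; shapes near the original edges may be partly or wholly outside the frame — a crop-and-rescale. Each flat color has snapped to a coarser quantized level — most visibly, the near-white background has dropped to a flat grey.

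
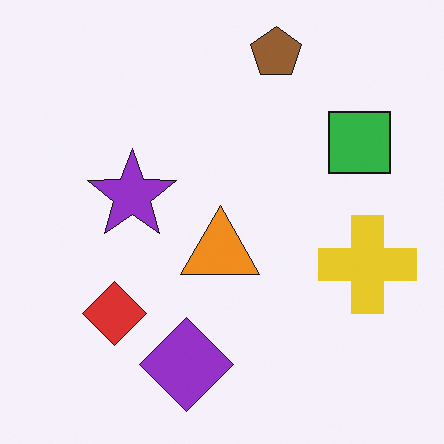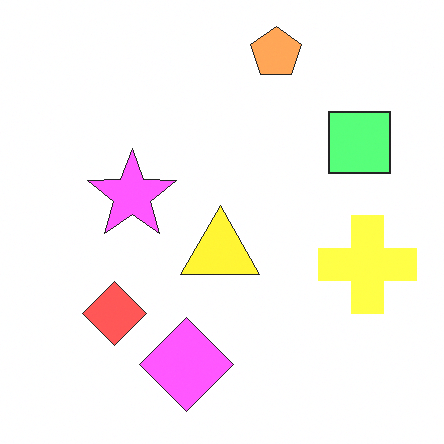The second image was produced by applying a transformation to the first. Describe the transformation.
Substantially brightened.

Every pixel — background and shapes alike — is uniformly brightened.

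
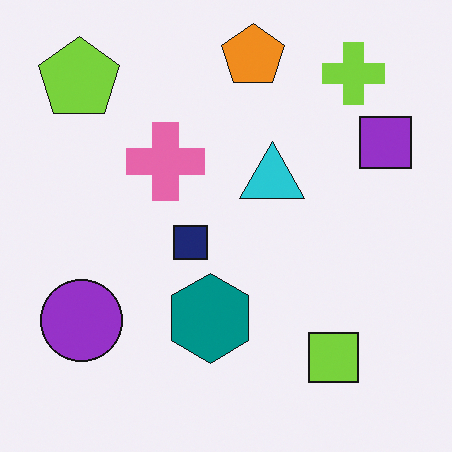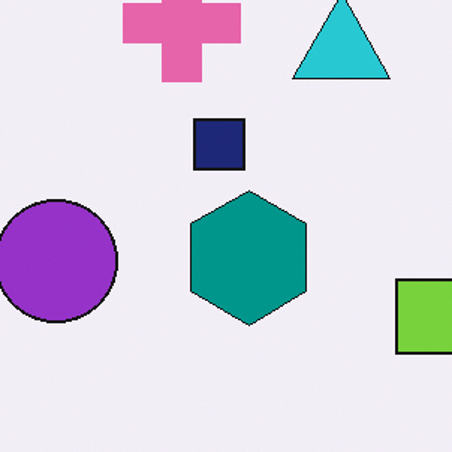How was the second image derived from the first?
This is the original image cropped to a modestly smaller region and rescaled.

The visible shapes are larger and the field of view is narrower; shapes near the original edges may be partly or wholly outside the frame — a crop-and-rescale.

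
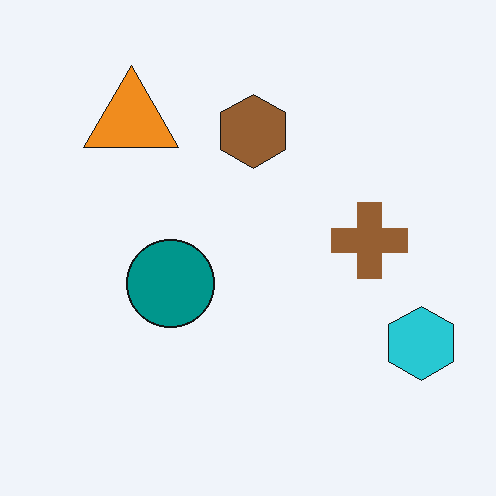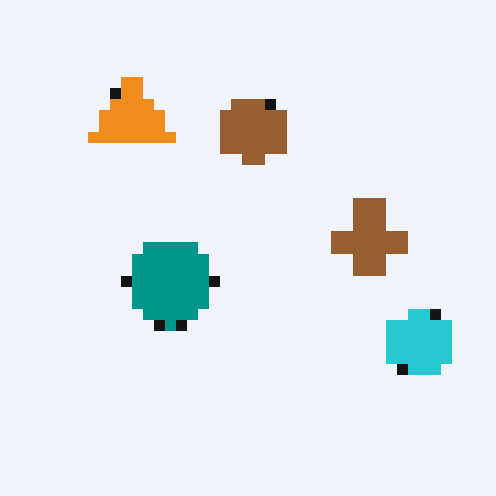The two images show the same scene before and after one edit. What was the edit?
This is the original image coarsely pixelated.

Shapes are reduced to large square blocks; fine edges and outlines are lost — a downscale-then-upscale (mosaic) effect.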